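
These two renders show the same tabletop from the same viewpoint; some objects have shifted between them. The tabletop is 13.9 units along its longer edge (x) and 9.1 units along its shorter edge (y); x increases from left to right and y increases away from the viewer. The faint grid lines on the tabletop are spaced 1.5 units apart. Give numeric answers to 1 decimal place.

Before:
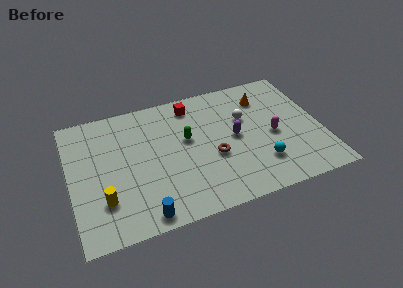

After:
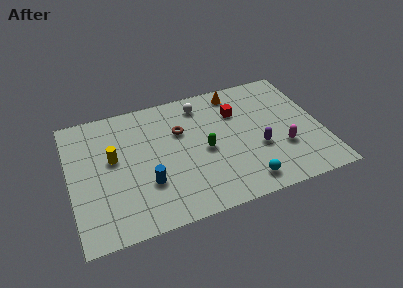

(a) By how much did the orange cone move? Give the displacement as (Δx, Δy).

(-1.5, 0.9)

From the two frames, the orange cone sits at roughly (11.0, 7.0) before and (9.5, 7.9) after.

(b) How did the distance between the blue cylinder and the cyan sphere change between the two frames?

-1.3

Before: roughly 6.7 units apart; after: 5.4. That's 1.3 units closer together.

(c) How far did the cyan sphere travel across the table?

1.4

From (10.3, 2.3) to (9.3, 1.3), the cyan sphere covered √(1.0² + 1.0²) ≈ 1.4 units.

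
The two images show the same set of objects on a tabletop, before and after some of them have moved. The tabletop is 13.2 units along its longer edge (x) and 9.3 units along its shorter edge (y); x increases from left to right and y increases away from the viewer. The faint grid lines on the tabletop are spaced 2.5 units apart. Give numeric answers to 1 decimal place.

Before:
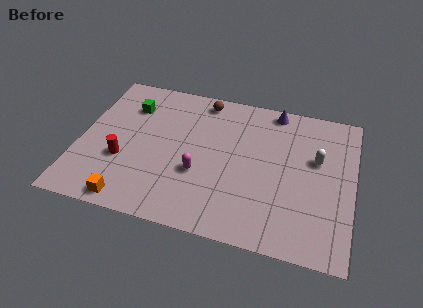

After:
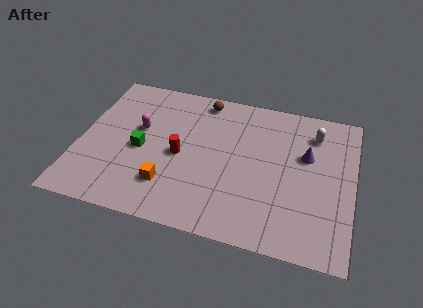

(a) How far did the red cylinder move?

2.9

From (2.2, 3.3) to (4.9, 4.3), the red cylinder covered √(2.7² + 1.0²) ≈ 2.9 units.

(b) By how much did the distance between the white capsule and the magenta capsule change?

+2.6

They were about 6.0 units apart before and 8.6 after — 2.6 units further apart.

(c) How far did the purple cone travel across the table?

3.1

The purple cone was near (9.2, 8.4) before and (10.9, 5.8) after, so it travelled √(1.7² + 2.6²) ≈ 3.1 units.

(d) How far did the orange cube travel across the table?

2.2

From (2.8, 0.9) to (4.5, 2.3), the orange cube covered √(1.7² + 1.4²) ≈ 2.2 units.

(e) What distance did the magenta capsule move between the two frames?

3.7

From (5.9, 3.4) to (2.8, 5.5), the magenta capsule covered √(3.1² + 2.1²) ≈ 3.7 units.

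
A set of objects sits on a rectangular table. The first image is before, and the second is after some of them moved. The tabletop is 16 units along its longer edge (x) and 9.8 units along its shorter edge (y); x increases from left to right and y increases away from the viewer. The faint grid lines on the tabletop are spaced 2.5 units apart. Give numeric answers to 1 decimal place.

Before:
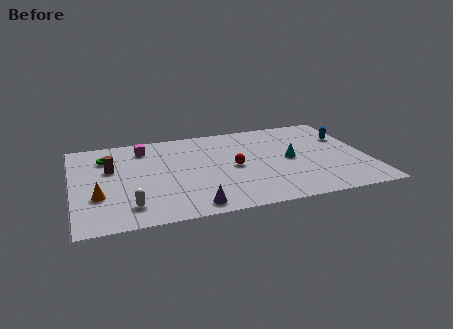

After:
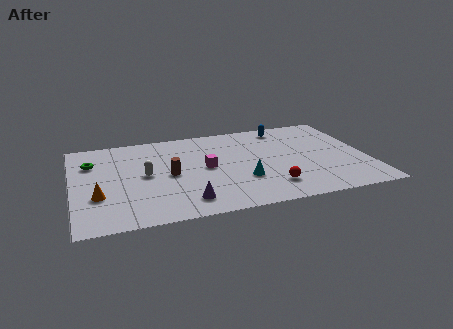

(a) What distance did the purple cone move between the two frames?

0.7

The purple cone was near (6.2, 1.1) before and (5.9, 1.7) after, so it travelled √(0.3² + 0.6²) ≈ 0.7 units.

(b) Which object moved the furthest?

the magenta cube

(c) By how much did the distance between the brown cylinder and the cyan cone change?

-5.6

The distance was about 9.8 in the first image and 4.2 in the second, so they moved 5.6 units closer together.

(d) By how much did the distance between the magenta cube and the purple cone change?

-3.7

The distance was about 7.2 in the first image and 3.5 in the second, so they moved 3.7 units closer together.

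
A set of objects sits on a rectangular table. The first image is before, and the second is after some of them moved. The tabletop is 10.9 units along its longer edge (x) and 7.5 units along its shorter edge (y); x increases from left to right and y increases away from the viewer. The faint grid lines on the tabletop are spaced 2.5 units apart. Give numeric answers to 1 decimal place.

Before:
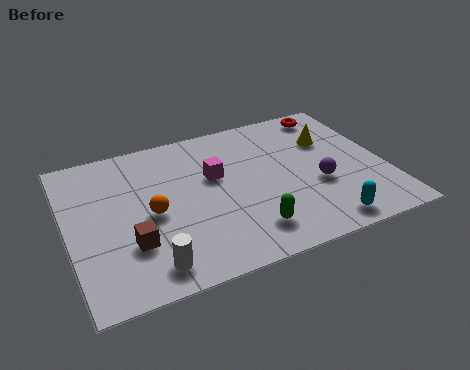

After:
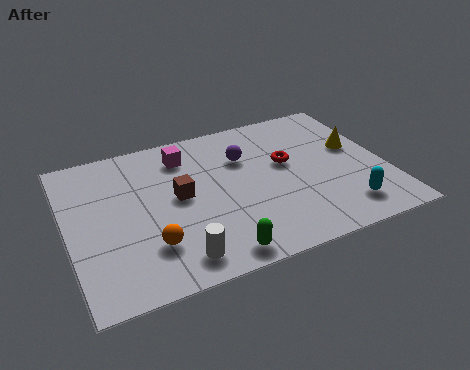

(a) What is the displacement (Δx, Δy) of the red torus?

(-1.9, -2.2)

From the two frames, the red torus sits at roughly (9.5, 6.6) before and (7.6, 4.4) after.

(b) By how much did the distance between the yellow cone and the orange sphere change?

+1.2

Before: roughly 6.6 units apart; after: 7.8. That's 1.2 units further apart.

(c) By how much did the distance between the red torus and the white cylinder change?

-3.6

The distance was about 8.9 in the first image and 5.3 in the second, so they moved 3.6 units closer together.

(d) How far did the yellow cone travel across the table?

1.1

The yellow cone was near (9.2, 5.1) before and (10.0, 4.4) after, so it travelled √(0.8² + 0.7²) ≈ 1.1 units.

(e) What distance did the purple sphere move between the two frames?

3.3

The purple sphere was near (8.5, 2.9) before and (6.2, 5.2) after, so it travelled √(2.3² + 2.3²) ≈ 3.3 units.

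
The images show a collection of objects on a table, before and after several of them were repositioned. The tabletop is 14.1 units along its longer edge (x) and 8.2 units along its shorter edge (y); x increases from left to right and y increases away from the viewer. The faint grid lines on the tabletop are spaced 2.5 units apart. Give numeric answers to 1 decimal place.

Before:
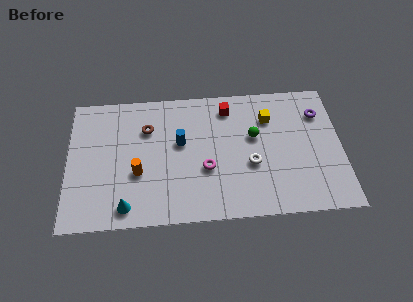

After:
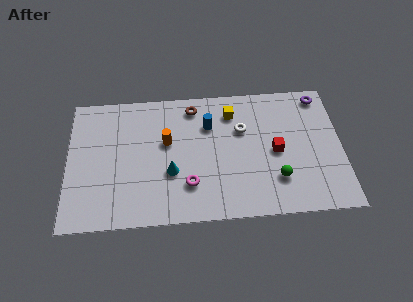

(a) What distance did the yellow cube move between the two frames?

2.0

The yellow cube moved from about (10.4, 6.0) to (8.5, 6.5), a distance of √(1.9² + 0.5²) ≈ 2.0.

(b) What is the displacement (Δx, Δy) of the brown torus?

(2.4, 1.2)

The brown torus started near (4.1, 5.8) and ended near (6.5, 7.0).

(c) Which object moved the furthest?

the red cube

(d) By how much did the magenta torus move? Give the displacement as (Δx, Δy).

(-0.9, -0.9)

The magenta torus started near (7.1, 3.1) and ended near (6.2, 2.2).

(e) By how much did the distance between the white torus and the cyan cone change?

-2.3

The distance was about 6.7 in the first image and 4.4 in the second, so they moved 2.3 units closer together.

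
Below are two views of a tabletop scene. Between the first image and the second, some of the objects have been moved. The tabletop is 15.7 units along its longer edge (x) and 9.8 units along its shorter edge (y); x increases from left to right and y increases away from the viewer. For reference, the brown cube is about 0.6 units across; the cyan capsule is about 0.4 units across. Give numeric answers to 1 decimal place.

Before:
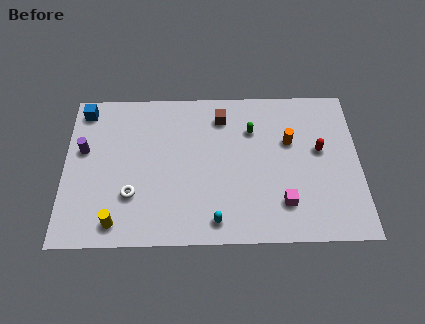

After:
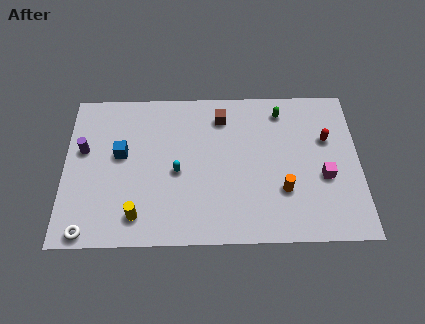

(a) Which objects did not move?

the purple cylinder and the brown cube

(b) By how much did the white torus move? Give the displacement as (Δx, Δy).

(-2.3, -2.2)

From the two frames, the white torus sits at roughly (3.6, 3.0) before and (1.3, 0.8) after.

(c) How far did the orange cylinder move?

3.1

The orange cylinder moved from about (12.0, 6.2) to (11.6, 3.1), a distance of √(0.4² + 3.1²) ≈ 3.1.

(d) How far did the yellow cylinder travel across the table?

1.2

The yellow cylinder was near (2.8, 1.3) before and (3.9, 1.7) after, so it travelled √(1.1² + 0.4²) ≈ 1.2 units.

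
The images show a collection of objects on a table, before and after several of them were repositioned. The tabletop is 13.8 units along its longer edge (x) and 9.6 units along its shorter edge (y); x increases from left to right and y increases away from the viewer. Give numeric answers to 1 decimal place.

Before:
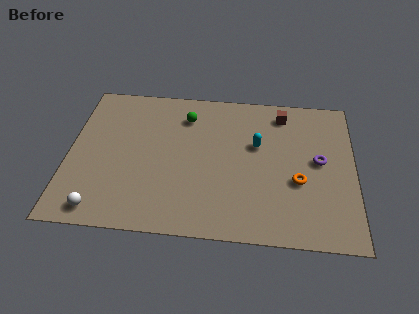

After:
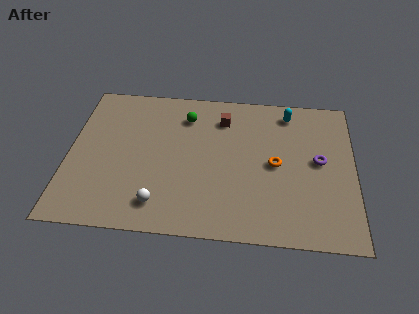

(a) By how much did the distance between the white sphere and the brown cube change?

-4.6

They were about 11.1 units apart before and 6.5 after — 4.6 units closer together.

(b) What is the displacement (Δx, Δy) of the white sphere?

(2.8, 0.6)

From the two frames, the white sphere sits at roughly (1.7, 1.1) before and (4.5, 1.7) after.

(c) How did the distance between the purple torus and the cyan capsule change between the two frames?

+0.3

They were about 3.1 units apart before and 3.4 after — 0.3 units further apart.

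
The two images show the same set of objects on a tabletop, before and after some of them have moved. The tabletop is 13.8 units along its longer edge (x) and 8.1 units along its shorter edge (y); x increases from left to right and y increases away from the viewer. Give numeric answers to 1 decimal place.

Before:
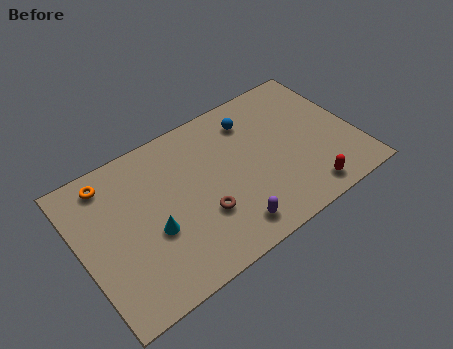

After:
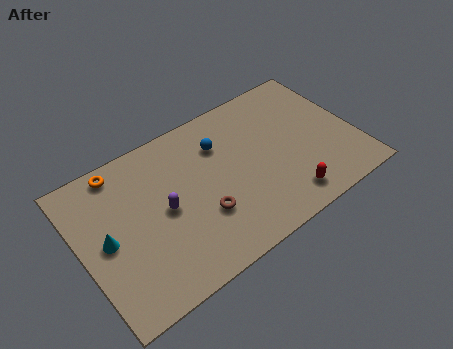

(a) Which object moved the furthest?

the purple capsule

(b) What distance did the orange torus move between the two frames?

0.7

From (1.8, 6.9) to (2.4, 7.2), the orange torus covered √(0.6² + 0.3²) ≈ 0.7 units.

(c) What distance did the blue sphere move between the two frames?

1.8

The blue sphere moved from about (9.0, 6.4) to (7.3, 5.9), a distance of √(1.7² + 0.5²) ≈ 1.8.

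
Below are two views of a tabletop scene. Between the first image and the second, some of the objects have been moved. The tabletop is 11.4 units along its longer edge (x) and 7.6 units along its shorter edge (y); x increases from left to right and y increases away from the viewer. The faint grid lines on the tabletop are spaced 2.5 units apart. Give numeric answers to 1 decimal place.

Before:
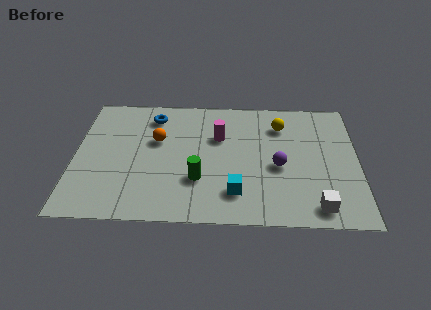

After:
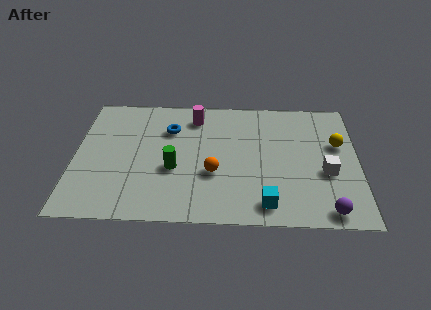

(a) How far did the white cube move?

2.0

The white cube moved from about (9.7, 1.0) to (10.1, 3.0), a distance of √(0.4² + 2.0²) ≈ 2.0.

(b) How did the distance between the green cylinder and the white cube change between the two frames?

+1.2

Before: roughly 4.9 units apart; after: 6.1. That's 1.2 units further apart.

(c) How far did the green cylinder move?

1.2

The green cylinder was near (5.0, 2.4) before and (4.0, 3.0) after, so it travelled √(1.0² + 0.6²) ≈ 1.2 units.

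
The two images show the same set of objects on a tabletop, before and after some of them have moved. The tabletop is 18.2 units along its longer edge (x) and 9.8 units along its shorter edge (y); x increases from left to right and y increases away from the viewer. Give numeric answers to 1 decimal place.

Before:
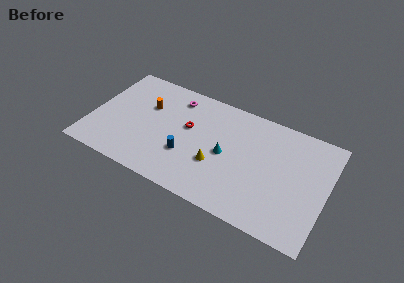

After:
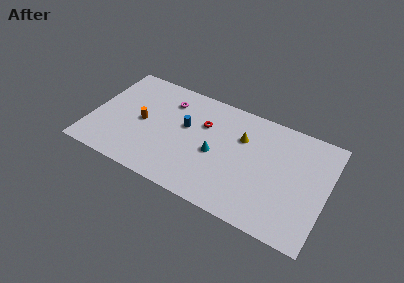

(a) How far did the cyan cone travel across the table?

0.9

The cyan cone was near (10.5, 4.7) before and (9.7, 4.4) after, so it travelled √(0.8² + 0.3²) ≈ 0.9 units.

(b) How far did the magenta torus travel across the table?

0.7

From (6.1, 8.1) to (5.6, 7.6), the magenta torus covered √(0.5² + 0.5²) ≈ 0.7 units.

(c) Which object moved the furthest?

the yellow cone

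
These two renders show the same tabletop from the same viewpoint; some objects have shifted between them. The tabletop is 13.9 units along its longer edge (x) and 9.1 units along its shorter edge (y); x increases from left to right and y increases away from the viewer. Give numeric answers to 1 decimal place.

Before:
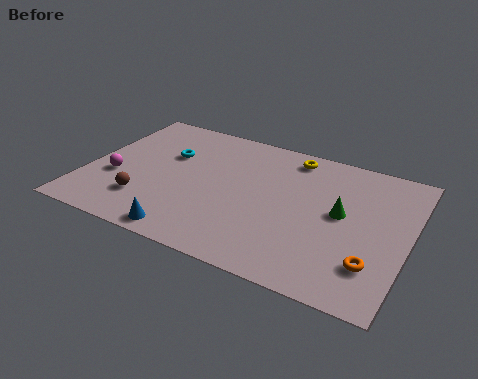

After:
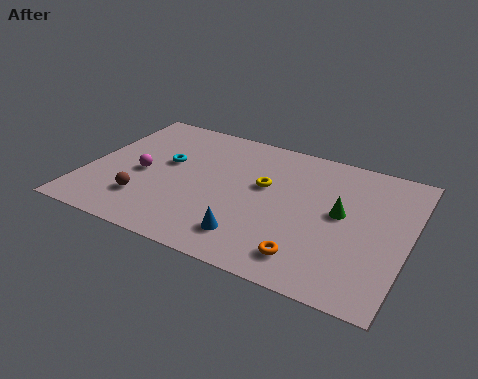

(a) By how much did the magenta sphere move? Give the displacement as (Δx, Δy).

(1.1, 0.7)

From the two frames, the magenta sphere sits at roughly (1.3, 3.4) before and (2.4, 4.1) after.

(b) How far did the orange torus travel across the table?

2.7

From (12.6, 2.3) to (10.0, 1.6), the orange torus covered √(2.6² + 0.7²) ≈ 2.7 units.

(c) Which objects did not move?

the green cone and the brown sphere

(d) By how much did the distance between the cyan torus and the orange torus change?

-2.3

Before: roughly 10.0 units apart; after: 7.7. That's 2.3 units closer together.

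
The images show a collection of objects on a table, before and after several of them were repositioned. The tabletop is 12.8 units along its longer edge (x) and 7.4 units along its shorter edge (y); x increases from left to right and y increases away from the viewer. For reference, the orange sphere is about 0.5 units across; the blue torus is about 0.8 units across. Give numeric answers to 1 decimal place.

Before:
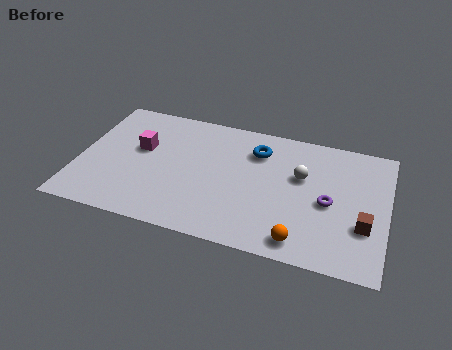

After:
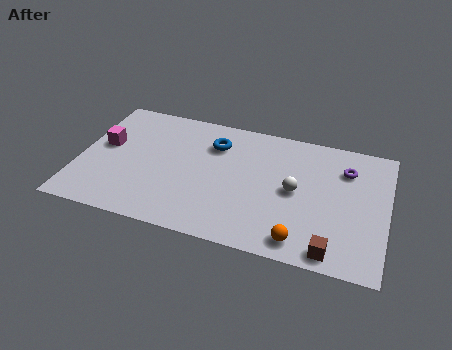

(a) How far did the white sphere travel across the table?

0.9

From (9.2, 4.6) to (9.0, 3.7), the white sphere covered √(0.2² + 0.9²) ≈ 0.9 units.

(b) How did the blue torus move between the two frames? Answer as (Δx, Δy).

(-1.8, -0.1)

The blue torus was at about (7.3, 5.6) and moved to about (5.5, 5.5).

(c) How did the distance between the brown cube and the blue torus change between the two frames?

+1.5

The distance was about 5.5 in the first image and 7.0 in the second, so they moved 1.5 units further apart.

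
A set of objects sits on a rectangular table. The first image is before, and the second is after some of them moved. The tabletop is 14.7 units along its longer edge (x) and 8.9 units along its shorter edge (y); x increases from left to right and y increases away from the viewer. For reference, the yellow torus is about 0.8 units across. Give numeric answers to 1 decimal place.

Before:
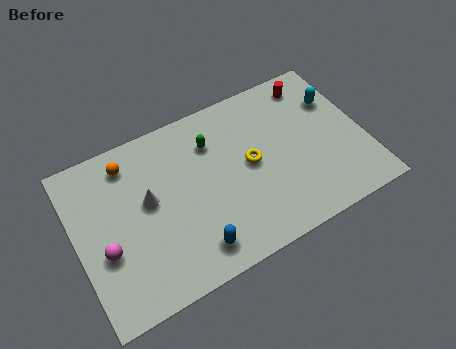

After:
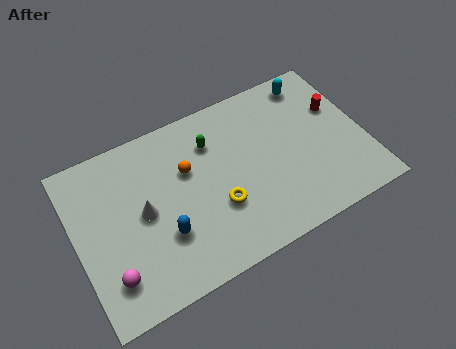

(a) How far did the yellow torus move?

2.4

The yellow torus moved from about (8.9, 4.6) to (7.0, 3.1), a distance of √(1.9² + 1.5²) ≈ 2.4.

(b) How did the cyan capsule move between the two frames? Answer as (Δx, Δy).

(-1.0, 1.5)

The cyan capsule started near (13.6, 6.2) and ended near (12.6, 7.7).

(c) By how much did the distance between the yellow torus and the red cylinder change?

+2.3

Before: roughly 4.8 units apart; after: 7.1. That's 2.3 units further apart.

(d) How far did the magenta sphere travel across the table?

1.4

The magenta sphere moved from about (1.3, 3.4) to (1.4, 2.0), a distance of √(0.1² + 1.4²) ≈ 1.4.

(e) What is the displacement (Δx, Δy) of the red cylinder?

(1.0, -1.9)

The red cylinder was at about (12.6, 7.6) and moved to about (13.6, 5.7).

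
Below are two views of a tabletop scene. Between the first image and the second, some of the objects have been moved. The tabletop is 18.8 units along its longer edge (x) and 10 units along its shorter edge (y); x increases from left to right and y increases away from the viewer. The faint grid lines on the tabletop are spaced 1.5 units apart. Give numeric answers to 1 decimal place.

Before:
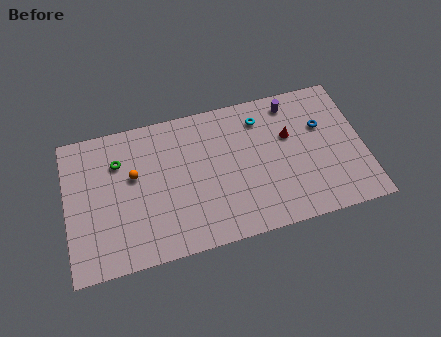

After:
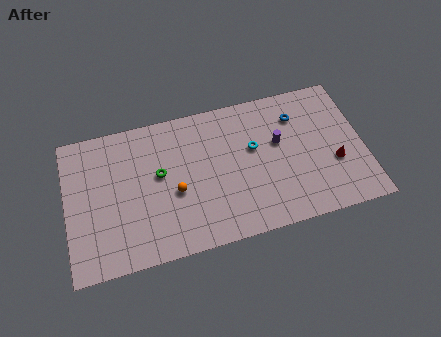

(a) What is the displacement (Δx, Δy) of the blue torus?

(-1.5, 1.1)

The blue torus started near (16.3, 6.5) and ended near (14.8, 7.6).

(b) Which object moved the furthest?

the red cone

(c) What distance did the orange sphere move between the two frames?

3.1

From (4.3, 6.0) to (6.8, 4.2), the orange sphere covered √(2.5² + 1.8²) ≈ 3.1 units.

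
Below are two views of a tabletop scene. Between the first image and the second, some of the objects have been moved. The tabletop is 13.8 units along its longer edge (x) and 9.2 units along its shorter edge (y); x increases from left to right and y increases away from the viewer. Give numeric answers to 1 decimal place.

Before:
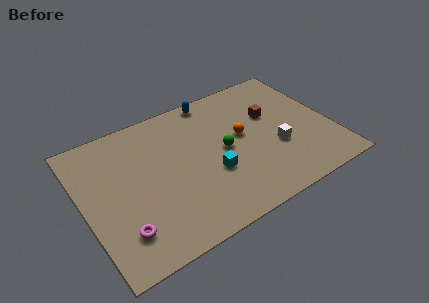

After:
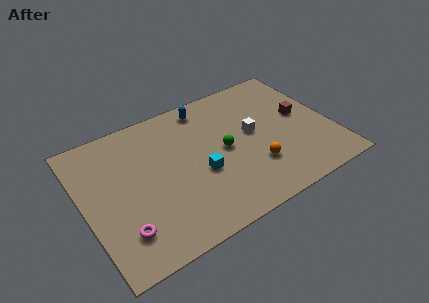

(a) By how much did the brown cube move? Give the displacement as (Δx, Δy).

(1.6, -0.8)

The brown cube was at about (10.7, 5.8) and moved to about (12.3, 5.0).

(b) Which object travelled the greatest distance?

the orange sphere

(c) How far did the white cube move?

1.9

The white cube was near (10.6, 3.4) before and (9.5, 5.0) after, so it travelled √(1.1² + 1.6²) ≈ 1.9 units.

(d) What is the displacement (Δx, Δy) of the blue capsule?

(-0.5, -0.4)

The blue capsule was at about (7.8, 8.4) and moved to about (7.3, 8.0).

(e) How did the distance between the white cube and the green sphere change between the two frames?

-1.3

They were about 3.0 units apart before and 1.7 after — 1.3 units closer together.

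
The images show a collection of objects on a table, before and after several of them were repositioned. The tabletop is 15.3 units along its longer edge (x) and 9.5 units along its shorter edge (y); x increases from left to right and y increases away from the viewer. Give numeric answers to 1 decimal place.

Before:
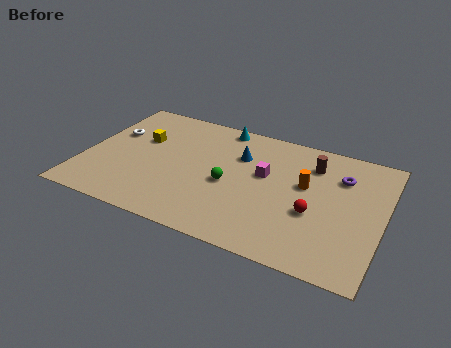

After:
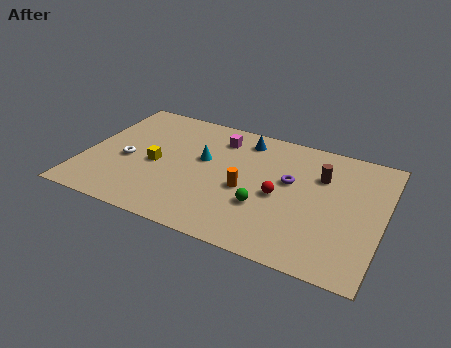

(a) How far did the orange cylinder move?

3.3

The orange cylinder was near (11.3, 5.6) before and (8.4, 4.1) after, so it travelled √(2.9² + 1.5²) ≈ 3.3 units.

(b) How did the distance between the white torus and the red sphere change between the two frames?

-3.0

The distance was about 10.9 in the first image and 7.9 in the second, so they moved 3.0 units closer together.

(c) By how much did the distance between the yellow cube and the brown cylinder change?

-0.3

The distance was about 8.9 in the first image and 8.6 in the second, so they moved 0.3 units closer together.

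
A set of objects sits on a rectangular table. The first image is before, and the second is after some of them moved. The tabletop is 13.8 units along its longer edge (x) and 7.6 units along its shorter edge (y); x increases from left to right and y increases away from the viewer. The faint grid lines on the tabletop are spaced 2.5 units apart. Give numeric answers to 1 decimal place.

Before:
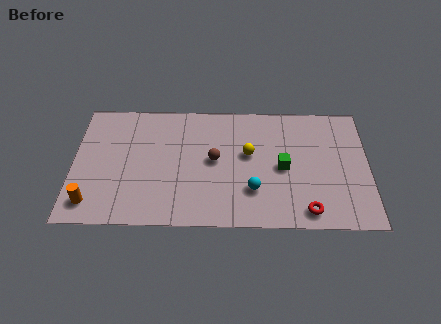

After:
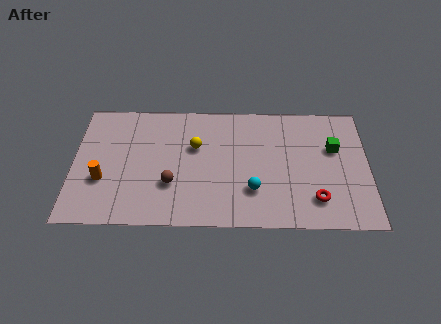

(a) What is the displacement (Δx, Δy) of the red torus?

(0.4, 0.7)

The red torus was at about (10.9, 1.0) and moved to about (11.3, 1.7).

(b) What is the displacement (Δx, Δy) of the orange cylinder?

(0.5, 1.4)

The orange cylinder was at about (0.9, 1.3) and moved to about (1.4, 2.7).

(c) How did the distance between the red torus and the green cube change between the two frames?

+0.4

They were about 2.8 units apart before and 3.2 after — 0.4 units further apart.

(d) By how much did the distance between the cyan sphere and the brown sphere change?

+1.3

The distance was about 2.5 in the first image and 3.8 in the second, so they moved 1.3 units further apart.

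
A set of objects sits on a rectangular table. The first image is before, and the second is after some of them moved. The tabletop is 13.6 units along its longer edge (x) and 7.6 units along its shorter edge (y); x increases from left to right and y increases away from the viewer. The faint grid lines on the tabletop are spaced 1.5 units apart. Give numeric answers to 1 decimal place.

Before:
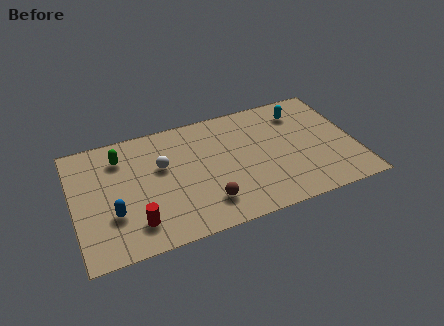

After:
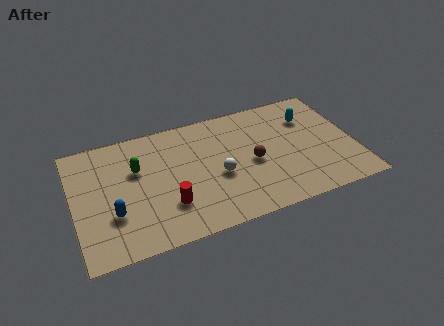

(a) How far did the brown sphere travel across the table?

3.0

From (6.2, 1.7) to (8.6, 3.5), the brown sphere covered √(2.4² + 1.8²) ≈ 3.0 units.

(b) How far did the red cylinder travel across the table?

1.7

The red cylinder moved from about (2.8, 1.6) to (4.4, 2.2), a distance of √(1.6² + 0.6²) ≈ 1.7.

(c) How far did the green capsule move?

1.2

The green capsule was near (2.4, 5.9) before and (3.1, 4.9) after, so it travelled √(0.7² + 1.0²) ≈ 1.2 units.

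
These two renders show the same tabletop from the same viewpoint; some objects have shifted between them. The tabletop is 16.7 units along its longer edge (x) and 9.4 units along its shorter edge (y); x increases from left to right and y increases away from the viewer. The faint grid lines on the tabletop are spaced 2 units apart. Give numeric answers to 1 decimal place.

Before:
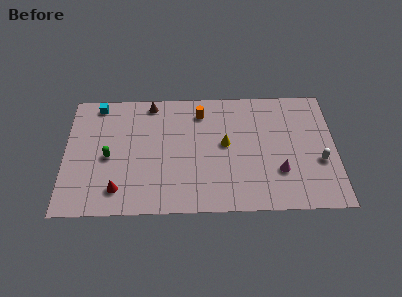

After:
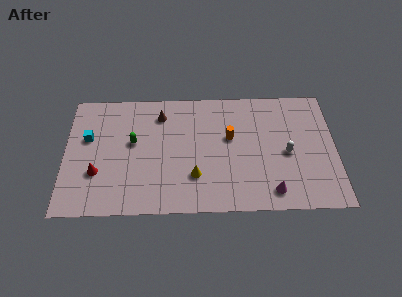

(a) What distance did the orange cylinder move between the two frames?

2.7

The orange cylinder was near (8.4, 7.6) before and (10.2, 5.6) after, so it travelled √(1.8² + 2.0²) ≈ 2.7 units.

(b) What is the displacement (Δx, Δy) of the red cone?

(-1.3, 1.3)

The red cone started near (3.3, 1.8) and ended near (2.0, 3.1).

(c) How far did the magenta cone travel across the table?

1.6

The magenta cone was near (13.2, 2.9) before and (12.7, 1.4) after, so it travelled √(0.5² + 1.5²) ≈ 1.6 units.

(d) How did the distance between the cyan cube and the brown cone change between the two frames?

+1.5

The distance was about 3.3 in the first image and 4.8 in the second, so they moved 1.5 units further apart.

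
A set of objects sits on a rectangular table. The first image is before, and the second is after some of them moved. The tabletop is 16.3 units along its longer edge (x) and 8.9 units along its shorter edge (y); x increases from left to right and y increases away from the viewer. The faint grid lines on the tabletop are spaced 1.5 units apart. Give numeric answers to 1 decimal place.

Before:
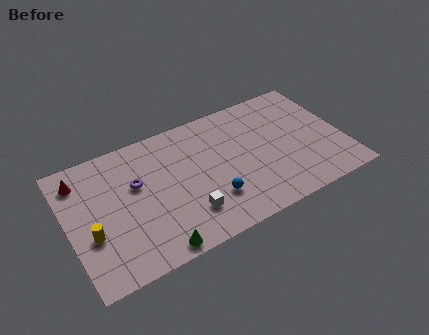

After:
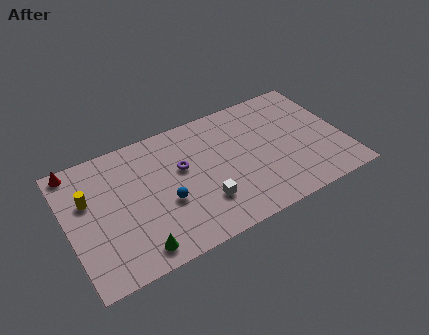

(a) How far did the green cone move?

1.1

The green cone moved from about (4.6, 0.8) to (3.6, 1.2), a distance of √(1.0² + 0.4²) ≈ 1.1.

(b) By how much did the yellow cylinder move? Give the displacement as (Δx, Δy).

(0.1, 2.4)

The yellow cylinder started near (1.2, 3.3) and ended near (1.3, 5.7).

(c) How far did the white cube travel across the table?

1.0

The white cube moved from about (6.7, 2.2) to (7.7, 2.5), a distance of √(1.0² + 0.3²) ≈ 1.0.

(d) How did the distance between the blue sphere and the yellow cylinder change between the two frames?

-2.2

Before: roughly 7.0 units apart; after: 4.8. That's 2.2 units closer together.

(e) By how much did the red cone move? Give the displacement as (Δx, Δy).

(-0.2, 0.9)

From the two frames, the red cone sits at roughly (1.0, 7.2) before and (0.8, 8.1) after.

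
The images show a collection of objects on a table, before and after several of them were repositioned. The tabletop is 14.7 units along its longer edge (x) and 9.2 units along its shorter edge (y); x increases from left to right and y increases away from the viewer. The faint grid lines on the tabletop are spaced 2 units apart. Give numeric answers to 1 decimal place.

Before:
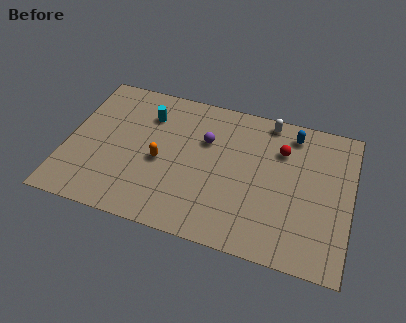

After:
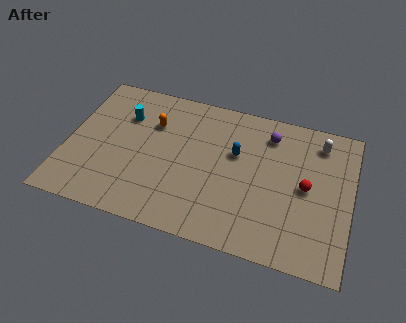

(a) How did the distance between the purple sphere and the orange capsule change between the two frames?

+3.1

The distance was about 3.0 in the first image and 6.1 in the second, so they moved 3.1 units further apart.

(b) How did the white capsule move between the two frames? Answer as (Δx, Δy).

(2.7, -0.7)

The white capsule was at about (10.2, 8.3) and moved to about (12.9, 7.6).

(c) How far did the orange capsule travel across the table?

2.4

From (4.9, 4.1) to (4.3, 6.4), the orange capsule covered √(0.6² + 2.3²) ≈ 2.4 units.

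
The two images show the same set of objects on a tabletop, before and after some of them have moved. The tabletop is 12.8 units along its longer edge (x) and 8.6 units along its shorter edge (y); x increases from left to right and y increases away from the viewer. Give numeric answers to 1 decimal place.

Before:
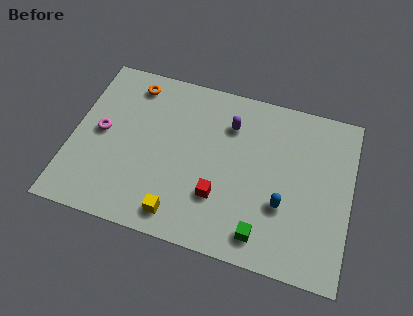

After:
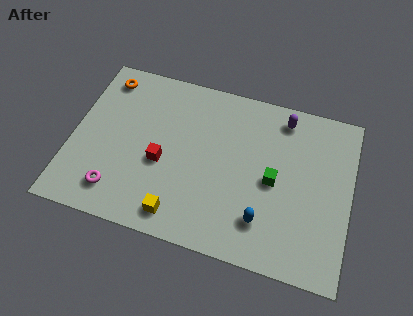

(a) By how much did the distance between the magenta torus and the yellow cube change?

-2.1

They were about 5.0 units apart before and 2.9 after — 2.1 units closer together.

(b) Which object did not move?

the yellow cube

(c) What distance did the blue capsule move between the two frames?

1.3

The blue capsule was near (9.8, 3.0) before and (9.0, 2.0) after, so it travelled √(0.8² + 1.0²) ≈ 1.3 units.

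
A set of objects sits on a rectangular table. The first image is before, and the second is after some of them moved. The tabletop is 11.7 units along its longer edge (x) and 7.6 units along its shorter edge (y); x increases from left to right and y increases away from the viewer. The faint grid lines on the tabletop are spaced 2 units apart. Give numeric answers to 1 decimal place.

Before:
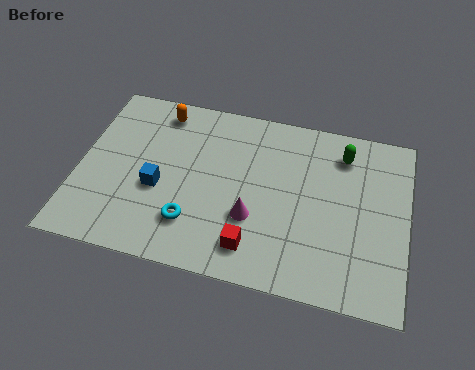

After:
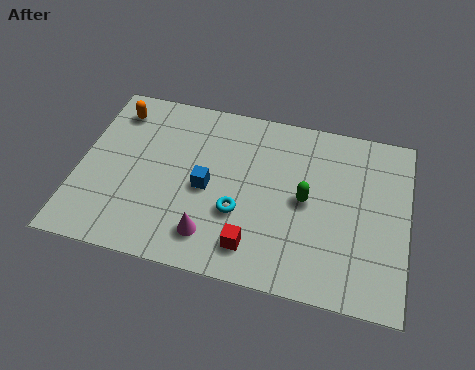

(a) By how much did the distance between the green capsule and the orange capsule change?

+0.8

The distance was about 6.6 in the first image and 7.4 in the second, so they moved 0.8 units further apart.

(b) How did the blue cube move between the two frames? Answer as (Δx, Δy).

(1.7, 0.4)

From the two frames, the blue cube sits at roughly (2.9, 3.1) before and (4.6, 3.5) after.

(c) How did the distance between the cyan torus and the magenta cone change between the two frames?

-0.7

The distance was about 2.2 in the first image and 1.5 in the second, so they moved 0.7 units closer together.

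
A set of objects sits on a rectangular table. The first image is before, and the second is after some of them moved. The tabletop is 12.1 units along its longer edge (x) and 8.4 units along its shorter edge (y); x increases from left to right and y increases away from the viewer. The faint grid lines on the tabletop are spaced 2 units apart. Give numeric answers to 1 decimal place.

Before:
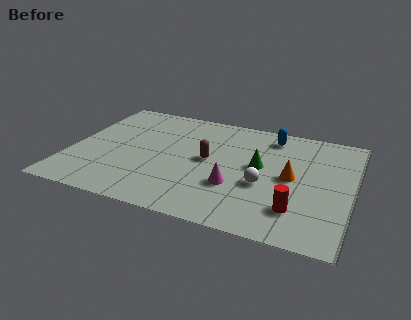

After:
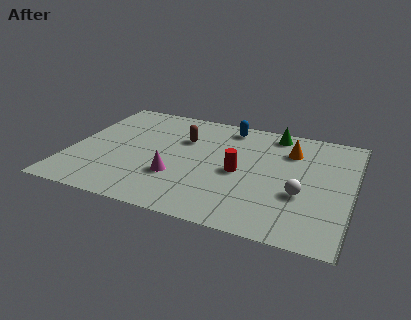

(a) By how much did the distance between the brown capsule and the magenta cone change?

+0.9

Before: roughly 2.1 units apart; after: 3.0. That's 0.9 units further apart.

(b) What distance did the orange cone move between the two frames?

2.0

The orange cone was near (9.5, 4.2) before and (9.3, 6.2) after, so it travelled √(0.2² + 2.0²) ≈ 2.0 units.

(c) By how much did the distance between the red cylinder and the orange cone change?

+0.8

They were about 2.2 units apart before and 3.0 after — 0.8 units further apart.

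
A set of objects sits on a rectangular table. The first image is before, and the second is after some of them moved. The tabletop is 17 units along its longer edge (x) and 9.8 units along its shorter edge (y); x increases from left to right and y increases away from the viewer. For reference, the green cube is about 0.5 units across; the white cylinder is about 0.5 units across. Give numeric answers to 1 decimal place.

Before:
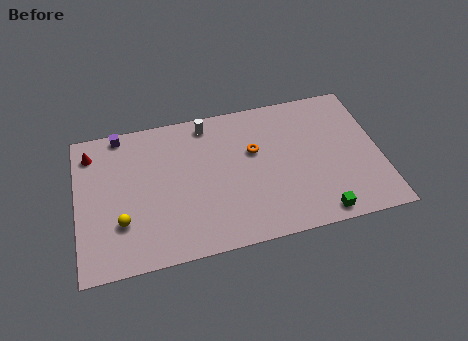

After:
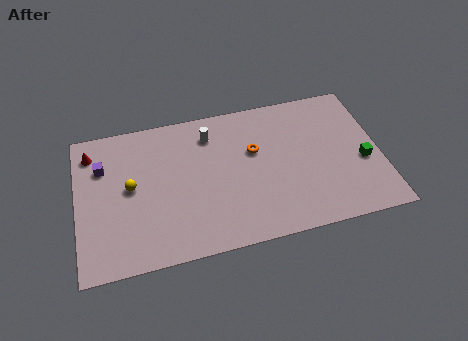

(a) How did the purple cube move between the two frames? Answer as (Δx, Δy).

(-1.1, -2.1)

The purple cube started near (2.6, 9.0) and ended near (1.5, 6.9).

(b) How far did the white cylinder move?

0.8

From (7.5, 8.6) to (7.6, 7.8), the white cylinder covered √(0.1² + 0.8²) ≈ 0.8 units.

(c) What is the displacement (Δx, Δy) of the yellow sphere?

(0.6, 2.2)

From the two frames, the yellow sphere sits at roughly (2.4, 3.0) before and (3.0, 5.2) after.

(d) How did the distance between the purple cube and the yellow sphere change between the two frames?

-3.7

Before: roughly 6.0 units apart; after: 2.3. That's 3.7 units closer together.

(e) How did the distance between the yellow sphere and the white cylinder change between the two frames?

-2.3

Before: roughly 7.6 units apart; after: 5.3. That's 2.3 units closer together.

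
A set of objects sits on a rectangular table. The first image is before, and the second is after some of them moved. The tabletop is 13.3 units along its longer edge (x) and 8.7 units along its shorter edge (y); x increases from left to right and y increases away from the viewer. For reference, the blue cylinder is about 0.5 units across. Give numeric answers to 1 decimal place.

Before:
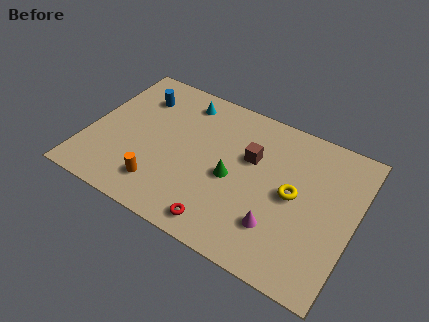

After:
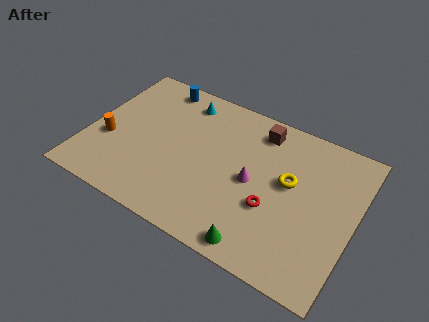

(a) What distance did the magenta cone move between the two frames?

2.4

From (9.8, 2.3) to (8.3, 4.2), the magenta cone covered √(1.5² + 1.9²) ≈ 2.4 units.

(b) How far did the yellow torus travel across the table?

0.7

The yellow torus moved from about (10.3, 4.4) to (10.0, 5.0), a distance of √(0.3² + 0.6²) ≈ 0.7.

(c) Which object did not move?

the cyan cone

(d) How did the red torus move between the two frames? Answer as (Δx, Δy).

(2.2, 2.1)

The red torus started near (7.2, 1.1) and ended near (9.4, 3.2).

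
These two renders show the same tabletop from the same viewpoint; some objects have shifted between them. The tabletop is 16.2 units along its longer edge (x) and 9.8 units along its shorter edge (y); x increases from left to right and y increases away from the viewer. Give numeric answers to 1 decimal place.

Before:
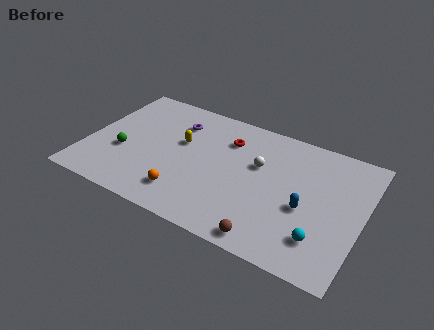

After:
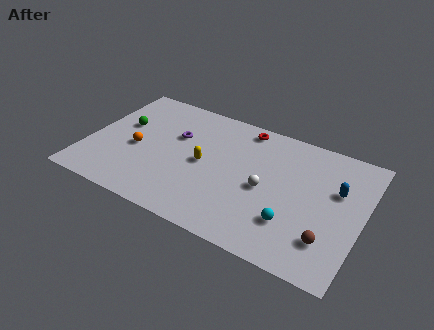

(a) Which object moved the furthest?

the orange sphere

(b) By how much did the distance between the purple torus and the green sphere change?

-1.4

The distance was about 4.6 in the first image and 3.2 in the second, so they moved 1.4 units closer together.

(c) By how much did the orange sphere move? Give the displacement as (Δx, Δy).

(-3.3, 2.3)

The orange sphere started near (6.2, 2.0) and ended near (2.9, 4.3).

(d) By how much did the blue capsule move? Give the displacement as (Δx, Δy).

(1.6, 2.1)

The blue capsule started near (13.0, 4.1) and ended near (14.6, 6.2).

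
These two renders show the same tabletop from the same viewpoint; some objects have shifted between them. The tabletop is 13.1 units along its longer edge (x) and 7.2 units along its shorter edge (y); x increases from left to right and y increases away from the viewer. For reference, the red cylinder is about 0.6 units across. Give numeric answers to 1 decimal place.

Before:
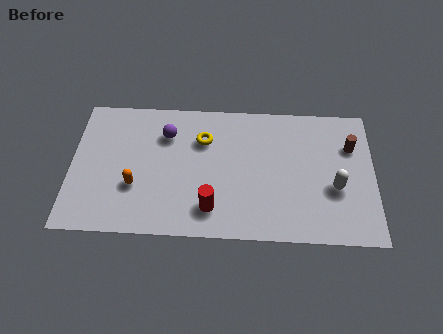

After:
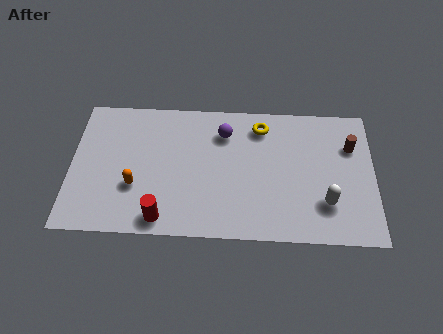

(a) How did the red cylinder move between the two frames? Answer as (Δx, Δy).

(-2.1, -0.6)

From the two frames, the red cylinder sits at roughly (6.1, 1.5) before and (4.0, 0.9) after.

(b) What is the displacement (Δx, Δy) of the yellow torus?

(2.5, 0.8)

The yellow torus started near (5.7, 5.1) and ended near (8.2, 5.9).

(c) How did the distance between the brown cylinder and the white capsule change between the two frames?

+0.9

The distance was about 2.3 in the first image and 3.2 in the second, so they moved 0.9 units further apart.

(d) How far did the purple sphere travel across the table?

2.5

The purple sphere moved from about (4.1, 5.3) to (6.6, 5.5), a distance of √(2.5² + 0.2²) ≈ 2.5.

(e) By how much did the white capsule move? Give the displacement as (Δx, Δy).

(-0.4, -0.8)

The white capsule was at about (11.4, 2.8) and moved to about (11.0, 2.0).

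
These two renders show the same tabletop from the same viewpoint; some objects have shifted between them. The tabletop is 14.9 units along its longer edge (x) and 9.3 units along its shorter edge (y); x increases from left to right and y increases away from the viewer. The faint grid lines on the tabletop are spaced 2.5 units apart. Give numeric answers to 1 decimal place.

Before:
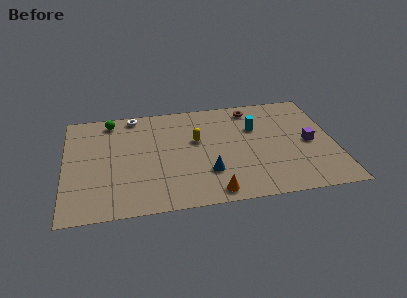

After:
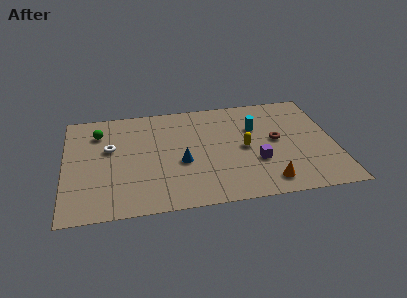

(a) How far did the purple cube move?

3.2

The purple cube was near (13.5, 4.4) before and (10.5, 3.2) after, so it travelled √(3.0² + 1.2²) ≈ 3.2 units.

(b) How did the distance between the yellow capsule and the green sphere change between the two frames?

+3.1

They were about 5.3 units apart before and 8.4 after — 3.1 units further apart.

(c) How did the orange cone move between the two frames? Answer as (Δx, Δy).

(3.0, 0.4)

From the two frames, the orange cone sits at roughly (8.0, 1.0) before and (11.0, 1.4) after.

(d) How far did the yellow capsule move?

2.8

The yellow capsule was near (7.3, 5.6) before and (9.9, 4.5) after, so it travelled √(2.6² + 1.1²) ≈ 2.8 units.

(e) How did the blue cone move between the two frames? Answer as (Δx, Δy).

(-1.4, 1.1)

The blue cone was at about (7.8, 2.7) and moved to about (6.4, 3.8).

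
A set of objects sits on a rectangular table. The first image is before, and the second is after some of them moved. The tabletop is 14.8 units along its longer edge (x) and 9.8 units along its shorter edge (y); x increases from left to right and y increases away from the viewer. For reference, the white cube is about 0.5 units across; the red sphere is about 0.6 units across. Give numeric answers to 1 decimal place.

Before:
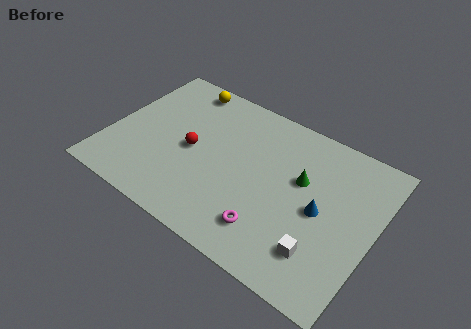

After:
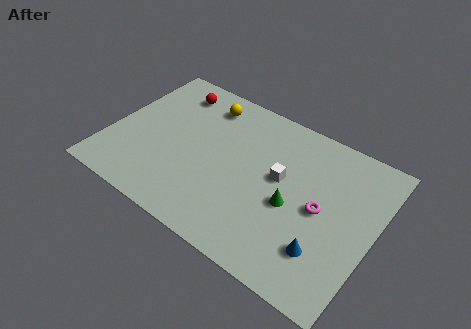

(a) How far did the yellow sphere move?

1.5

The yellow sphere was near (3.3, 8.7) before and (4.7, 8.1) after, so it travelled √(1.4² + 0.6²) ≈ 1.5 units.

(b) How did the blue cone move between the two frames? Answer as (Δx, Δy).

(0.6, -2.2)

From the two frames, the blue cone sits at roughly (11.9, 4.7) before and (12.5, 2.5) after.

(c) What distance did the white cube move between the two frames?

4.3

The white cube was near (12.3, 2.3) before and (9.5, 5.5) after, so it travelled √(2.8² + 3.2²) ≈ 4.3 units.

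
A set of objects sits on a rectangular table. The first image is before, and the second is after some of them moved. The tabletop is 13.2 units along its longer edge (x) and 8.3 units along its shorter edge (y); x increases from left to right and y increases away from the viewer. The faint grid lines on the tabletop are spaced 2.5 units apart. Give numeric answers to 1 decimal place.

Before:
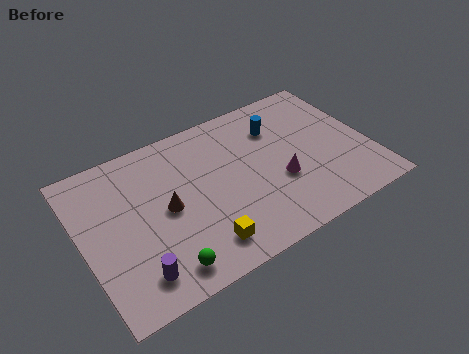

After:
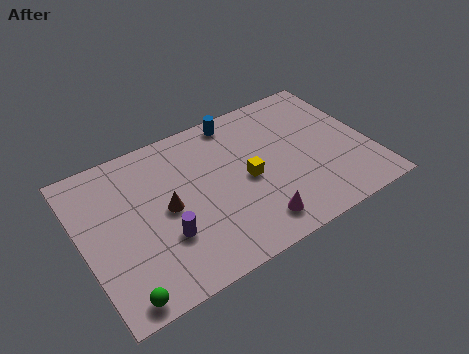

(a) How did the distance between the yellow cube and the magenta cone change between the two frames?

-1.7

Before: roughly 4.2 units apart; after: 2.5. That's 1.7 units closer together.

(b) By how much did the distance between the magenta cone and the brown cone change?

-0.7

Before: roughly 5.2 units apart; after: 4.5. That's 0.7 units closer together.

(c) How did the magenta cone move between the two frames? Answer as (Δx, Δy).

(-1.5, -1.7)

The magenta cone started near (8.9, 3.1) and ended near (7.4, 1.4).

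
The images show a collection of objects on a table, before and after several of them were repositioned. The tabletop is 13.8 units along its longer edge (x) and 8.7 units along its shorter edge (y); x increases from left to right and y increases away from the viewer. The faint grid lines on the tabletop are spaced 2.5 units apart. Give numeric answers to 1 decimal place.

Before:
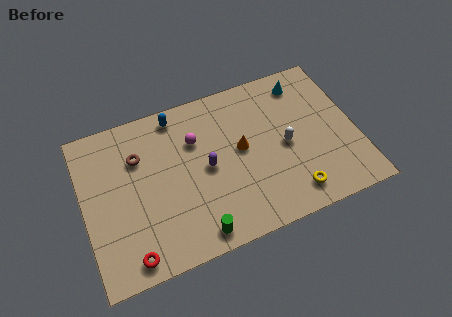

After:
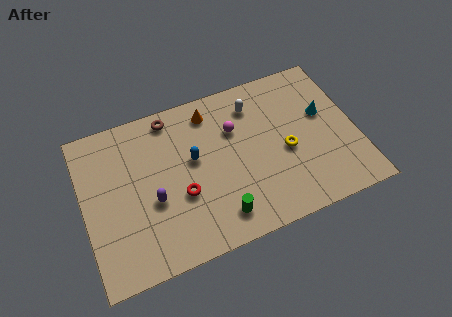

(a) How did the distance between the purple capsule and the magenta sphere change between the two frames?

+3.3

Before: roughly 1.7 units apart; after: 5.0. That's 3.3 units further apart.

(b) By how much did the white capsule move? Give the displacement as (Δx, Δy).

(-1.3, 2.8)

The white capsule started near (10.2, 4.1) and ended near (8.9, 6.9).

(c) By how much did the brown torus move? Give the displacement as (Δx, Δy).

(1.8, 1.6)

The brown torus was at about (2.9, 6.1) and moved to about (4.7, 7.7).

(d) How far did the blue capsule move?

2.8

The blue capsule was near (5.0, 7.7) before and (5.6, 5.0) after, so it travelled √(0.6² + 2.7²) ≈ 2.8 units.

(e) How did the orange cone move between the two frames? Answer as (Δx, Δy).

(-1.3, 2.6)

The orange cone started near (8.0, 4.7) and ended near (6.7, 7.3).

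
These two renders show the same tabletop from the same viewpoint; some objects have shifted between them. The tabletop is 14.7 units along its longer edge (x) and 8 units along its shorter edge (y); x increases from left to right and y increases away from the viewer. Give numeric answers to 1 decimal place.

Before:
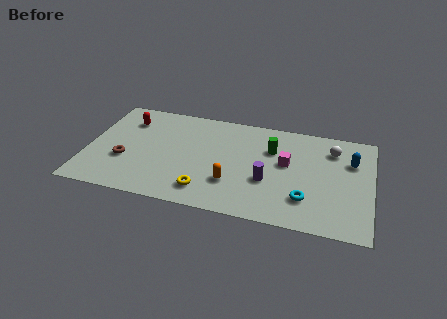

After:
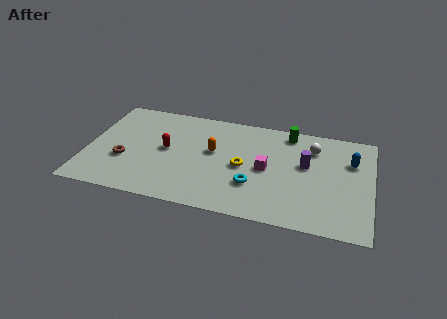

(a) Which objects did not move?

the blue capsule and the brown torus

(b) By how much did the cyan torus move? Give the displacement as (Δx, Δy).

(-2.7, 0.4)

The cyan torus was at about (11.4, 2.1) and moved to about (8.7, 2.5).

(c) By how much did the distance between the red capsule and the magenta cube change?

-3.3

The distance was about 8.5 in the first image and 5.2 in the second, so they moved 3.3 units closer together.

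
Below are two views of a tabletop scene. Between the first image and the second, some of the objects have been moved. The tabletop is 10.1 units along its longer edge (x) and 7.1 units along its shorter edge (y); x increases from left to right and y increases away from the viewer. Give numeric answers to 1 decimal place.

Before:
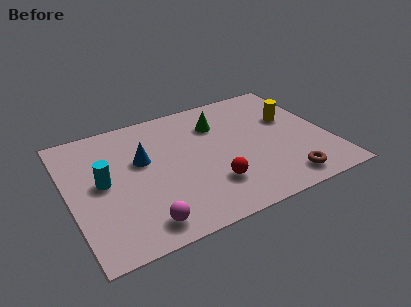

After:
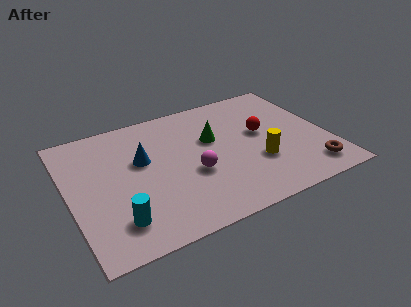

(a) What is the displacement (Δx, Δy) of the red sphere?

(2.3, 2.1)

From the two frames, the red sphere sits at roughly (5.3, 1.9) before and (7.6, 4.0) after.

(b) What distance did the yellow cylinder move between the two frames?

2.6

The yellow cylinder moved from about (8.8, 4.4) to (7.2, 2.4), a distance of √(1.6² + 2.0²) ≈ 2.6.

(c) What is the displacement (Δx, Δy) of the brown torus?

(1.1, 0.2)

The brown torus was at about (8.0, 1.0) and moved to about (9.1, 1.2).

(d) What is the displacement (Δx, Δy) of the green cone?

(-0.3, -0.8)

The green cone started near (6.0, 5.2) and ended near (5.7, 4.4).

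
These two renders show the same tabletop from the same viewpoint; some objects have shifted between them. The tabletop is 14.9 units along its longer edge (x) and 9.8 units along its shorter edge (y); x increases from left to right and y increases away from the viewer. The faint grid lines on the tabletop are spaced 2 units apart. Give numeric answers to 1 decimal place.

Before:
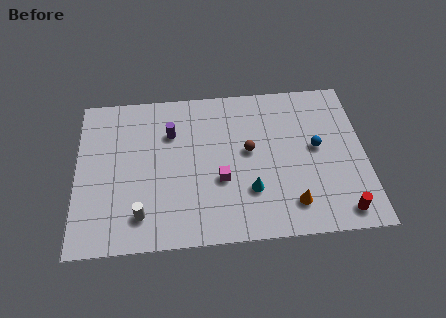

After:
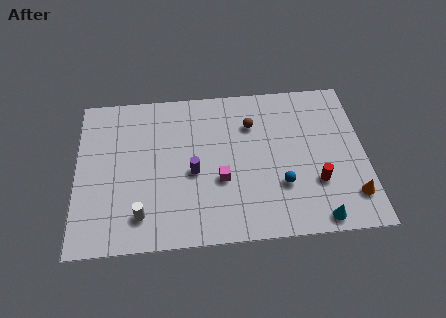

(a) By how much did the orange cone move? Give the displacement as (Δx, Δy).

(3.1, 0.2)

The orange cone started near (11.0, 1.9) and ended near (14.1, 2.1).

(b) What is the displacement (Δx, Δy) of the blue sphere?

(-1.9, -2.2)

The blue sphere was at about (12.4, 5.3) and moved to about (10.5, 3.1).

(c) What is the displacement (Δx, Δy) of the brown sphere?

(0.2, 1.7)

From the two frames, the brown sphere sits at roughly (8.9, 5.4) before and (9.1, 7.1) after.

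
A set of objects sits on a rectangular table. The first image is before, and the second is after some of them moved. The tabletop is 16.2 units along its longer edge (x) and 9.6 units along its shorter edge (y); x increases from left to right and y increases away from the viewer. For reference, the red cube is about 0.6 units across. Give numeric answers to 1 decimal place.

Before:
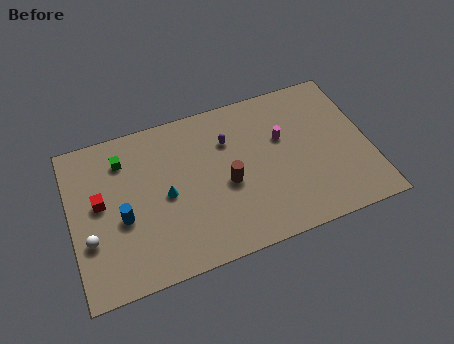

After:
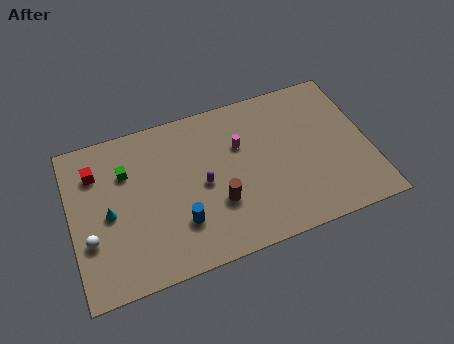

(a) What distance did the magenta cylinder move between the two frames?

2.3

The magenta cylinder moved from about (11.6, 6.0) to (9.3, 6.3), a distance of √(2.3² + 0.3²) ≈ 2.3.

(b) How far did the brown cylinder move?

1.2

The brown cylinder moved from about (8.4, 4.2) to (7.8, 3.2), a distance of √(0.6² + 1.0²) ≈ 1.2.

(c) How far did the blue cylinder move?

3.3

From (2.7, 4.0) to (5.7, 2.7), the blue cylinder covered √(3.0² + 1.3²) ≈ 3.3 units.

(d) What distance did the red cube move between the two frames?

1.9

The red cube was near (1.6, 5.3) before and (1.5, 7.2) after, so it travelled √(0.1² + 1.9²) ≈ 1.9 units.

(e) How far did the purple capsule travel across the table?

2.7

The purple capsule was near (8.7, 6.8) before and (7.1, 4.6) after, so it travelled √(1.6² + 2.2²) ≈ 2.7 units.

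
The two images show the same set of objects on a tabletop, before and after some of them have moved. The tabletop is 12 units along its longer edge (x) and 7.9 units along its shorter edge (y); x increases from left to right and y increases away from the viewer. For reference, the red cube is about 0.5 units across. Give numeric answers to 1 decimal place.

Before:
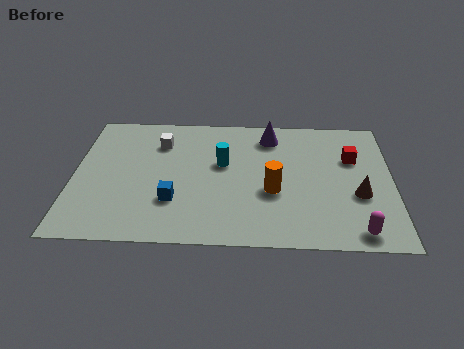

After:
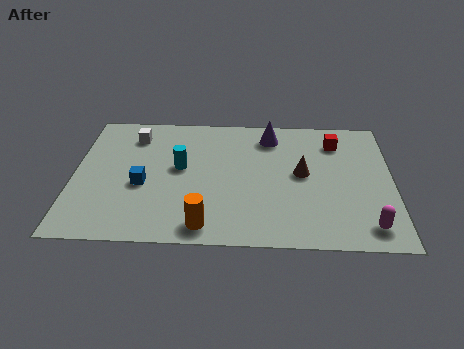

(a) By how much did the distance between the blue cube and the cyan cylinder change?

-1.1

Before: roughly 2.9 units apart; after: 1.8. That's 1.1 units closer together.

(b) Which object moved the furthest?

the orange cylinder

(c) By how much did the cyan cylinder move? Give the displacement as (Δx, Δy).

(-1.6, -0.3)

The cyan cylinder was at about (5.6, 4.7) and moved to about (4.0, 4.4).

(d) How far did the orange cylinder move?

3.3

From (7.5, 3.1) to (5.0, 1.0), the orange cylinder covered √(2.5² + 2.1²) ≈ 3.3 units.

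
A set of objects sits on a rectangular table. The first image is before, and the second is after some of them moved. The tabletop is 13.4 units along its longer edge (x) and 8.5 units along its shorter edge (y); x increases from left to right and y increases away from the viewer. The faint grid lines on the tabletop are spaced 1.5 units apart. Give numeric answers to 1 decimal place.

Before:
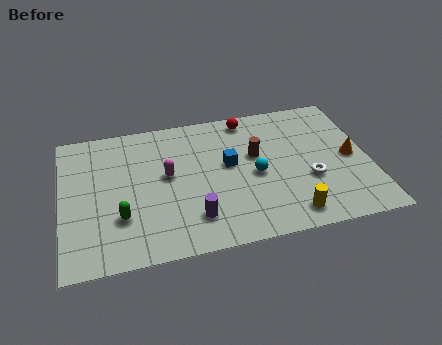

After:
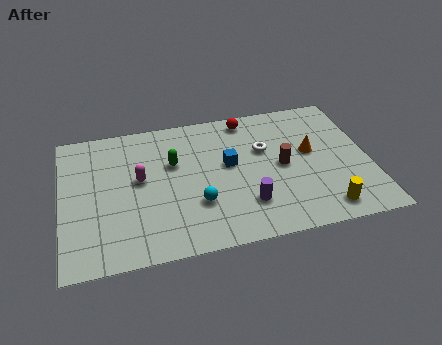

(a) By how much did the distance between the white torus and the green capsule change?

-4.2

Before: roughly 8.2 units apart; after: 4.0. That's 4.2 units closer together.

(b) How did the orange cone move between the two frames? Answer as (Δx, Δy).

(-1.7, 0.7)

The orange cone started near (12.6, 4.1) and ended near (10.9, 4.8).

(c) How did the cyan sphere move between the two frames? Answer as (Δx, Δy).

(-2.6, -1.2)

The cyan sphere was at about (8.4, 3.9) and moved to about (5.8, 2.7).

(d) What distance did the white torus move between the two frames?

2.9

From (10.7, 3.1) to (8.9, 5.4), the white torus covered √(1.8² + 2.3²) ≈ 2.9 units.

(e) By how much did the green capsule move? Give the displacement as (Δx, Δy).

(2.4, 2.8)

From the two frames, the green capsule sits at roughly (2.5, 2.6) before and (4.9, 5.4) after.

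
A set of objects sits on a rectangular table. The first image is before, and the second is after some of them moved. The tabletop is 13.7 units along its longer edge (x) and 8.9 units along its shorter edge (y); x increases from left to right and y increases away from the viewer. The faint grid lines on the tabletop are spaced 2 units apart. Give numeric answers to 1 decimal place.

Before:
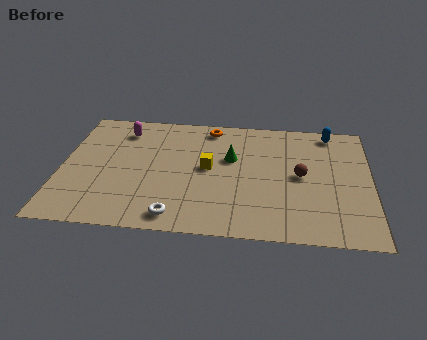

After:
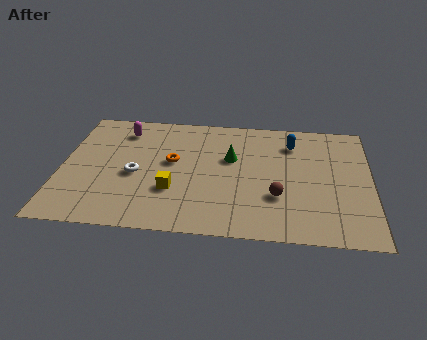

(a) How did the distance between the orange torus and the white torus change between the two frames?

-4.9

They were about 6.8 units apart before and 1.9 after — 4.9 units closer together.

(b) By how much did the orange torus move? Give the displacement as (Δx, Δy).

(-1.6, -2.8)

From the two frames, the orange torus sits at roughly (6.5, 7.8) before and (4.9, 5.0) after.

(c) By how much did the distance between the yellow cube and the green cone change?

+2.3

They were about 1.3 units apart before and 3.6 after — 2.3 units further apart.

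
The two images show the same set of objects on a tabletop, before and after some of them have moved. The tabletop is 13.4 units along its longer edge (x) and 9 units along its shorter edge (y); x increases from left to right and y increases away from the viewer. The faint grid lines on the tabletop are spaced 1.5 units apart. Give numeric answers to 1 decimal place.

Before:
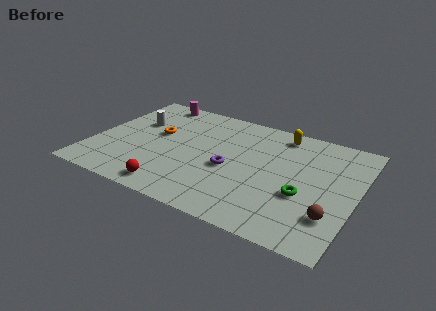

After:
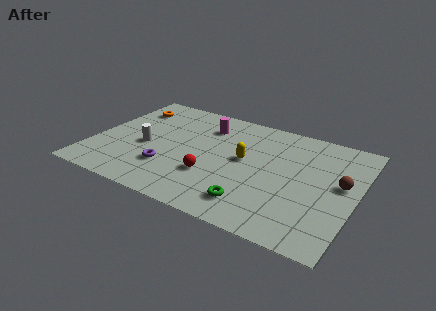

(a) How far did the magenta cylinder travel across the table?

3.2

From (2.4, 8.1) to (5.4, 6.9), the magenta cylinder covered √(3.0² + 1.2²) ≈ 3.2 units.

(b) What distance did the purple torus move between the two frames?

3.3

The purple torus was near (7.1, 3.9) before and (4.1, 2.6) after, so it travelled √(3.0² + 1.3²) ≈ 3.3 units.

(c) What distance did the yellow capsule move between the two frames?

3.3

The yellow capsule moved from about (9.2, 7.8) to (7.7, 4.9), a distance of √(1.5² + 2.9²) ≈ 3.3.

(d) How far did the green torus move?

2.9

From (10.9, 3.4) to (8.6, 1.7), the green torus covered √(2.3² + 1.7²) ≈ 2.9 units.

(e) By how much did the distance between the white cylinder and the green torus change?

-3.0

They were about 9.3 units apart before and 6.3 after — 3.0 units closer together.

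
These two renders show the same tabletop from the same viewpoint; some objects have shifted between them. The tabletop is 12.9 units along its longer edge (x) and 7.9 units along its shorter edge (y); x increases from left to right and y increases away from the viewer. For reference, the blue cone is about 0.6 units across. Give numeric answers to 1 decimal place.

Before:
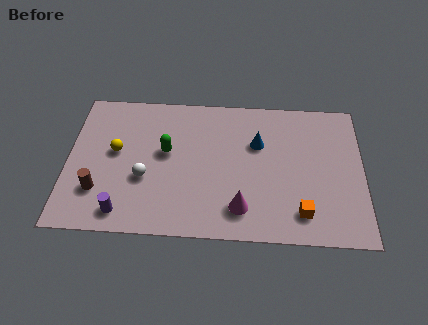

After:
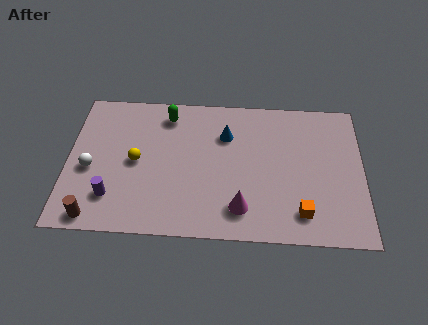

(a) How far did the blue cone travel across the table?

1.5

From (8.3, 5.2) to (6.9, 5.6), the blue cone covered √(1.4² + 0.4²) ≈ 1.5 units.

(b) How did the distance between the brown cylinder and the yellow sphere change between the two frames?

+1.2

Before: roughly 2.3 units apart; after: 3.5. That's 1.2 units further apart.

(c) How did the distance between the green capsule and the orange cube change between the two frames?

+1.2

The distance was about 6.6 in the first image and 7.8 in the second, so they moved 1.2 units further apart.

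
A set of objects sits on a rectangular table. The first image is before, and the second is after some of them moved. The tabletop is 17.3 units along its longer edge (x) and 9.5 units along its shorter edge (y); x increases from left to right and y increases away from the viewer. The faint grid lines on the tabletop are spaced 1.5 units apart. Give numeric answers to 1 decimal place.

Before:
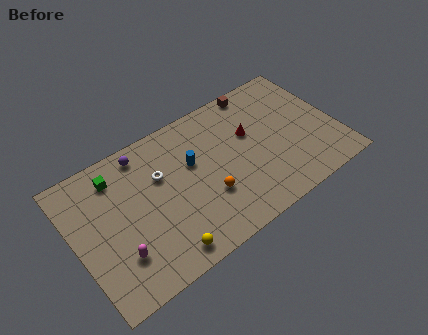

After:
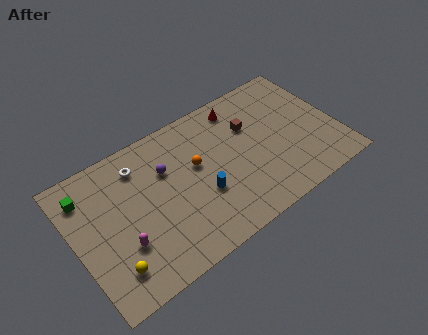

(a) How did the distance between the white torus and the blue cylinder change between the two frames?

+3.3

Before: roughly 2.1 units apart; after: 5.4. That's 3.3 units further apart.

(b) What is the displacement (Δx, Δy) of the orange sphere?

(-0.3, 2.4)

The orange sphere was at about (8.4, 3.2) and moved to about (8.1, 5.6).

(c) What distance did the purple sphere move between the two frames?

2.2

From (5.0, 8.3) to (6.2, 6.4), the purple sphere covered √(1.2² + 1.9²) ≈ 2.2 units.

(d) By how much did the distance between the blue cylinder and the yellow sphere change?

+0.9

Before: roughly 5.5 units apart; after: 6.4. That's 0.9 units further apart.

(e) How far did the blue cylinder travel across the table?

2.4

From (7.9, 5.9) to (8.1, 3.5), the blue cylinder covered √(0.2² + 2.4²) ≈ 2.4 units.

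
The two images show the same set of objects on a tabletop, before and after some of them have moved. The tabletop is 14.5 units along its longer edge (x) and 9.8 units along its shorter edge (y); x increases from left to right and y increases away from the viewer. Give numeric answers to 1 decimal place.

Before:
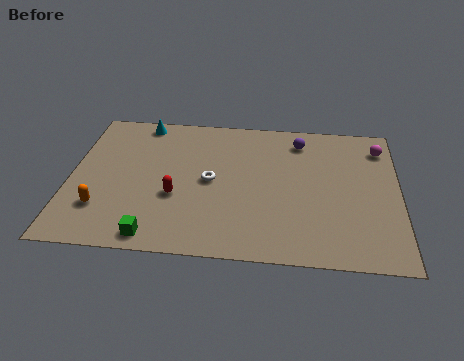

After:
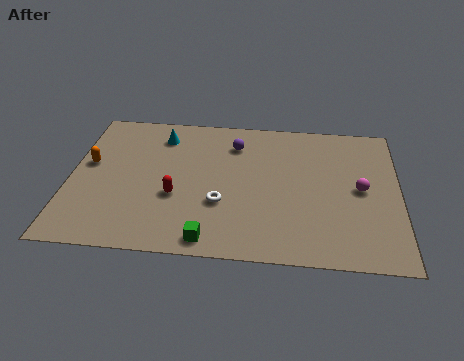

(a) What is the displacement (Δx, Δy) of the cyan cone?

(0.9, -0.9)

The cyan cone was at about (3.0, 8.8) and moved to about (3.9, 7.9).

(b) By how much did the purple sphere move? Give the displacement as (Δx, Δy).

(-2.9, -0.5)

From the two frames, the purple sphere sits at roughly (10.1, 8.1) before and (7.2, 7.6) after.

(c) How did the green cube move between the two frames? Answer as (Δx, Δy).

(2.4, 0.0)

From the two frames, the green cube sits at roughly (3.9, 1.0) before and (6.3, 1.0) after.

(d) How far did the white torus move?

1.6

The white torus moved from about (6.2, 4.9) to (6.7, 3.4), a distance of √(0.5² + 1.5²) ≈ 1.6.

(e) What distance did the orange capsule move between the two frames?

3.1

The orange capsule was near (1.5, 2.6) before and (0.8, 5.6) after, so it travelled √(0.7² + 3.0²) ≈ 3.1 units.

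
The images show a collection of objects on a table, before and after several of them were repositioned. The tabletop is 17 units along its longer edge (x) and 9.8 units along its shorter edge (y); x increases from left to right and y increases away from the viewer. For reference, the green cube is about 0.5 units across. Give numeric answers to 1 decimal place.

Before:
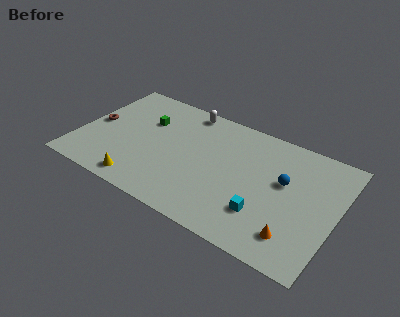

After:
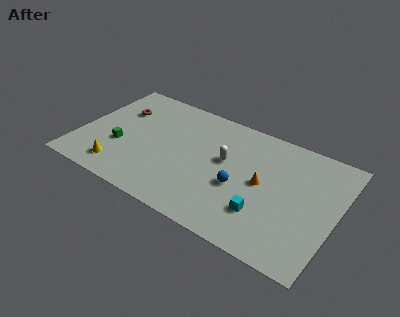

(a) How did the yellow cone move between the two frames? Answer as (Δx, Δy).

(-1.6, 0.5)

The yellow cone started near (4.7, 1.2) and ended near (3.1, 1.7).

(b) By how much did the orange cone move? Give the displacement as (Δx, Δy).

(-2.5, 3.0)

The orange cone started near (14.7, 2.0) and ended near (12.2, 5.0).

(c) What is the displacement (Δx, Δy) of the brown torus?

(1.3, 1.9)

From the two frames, the brown torus sits at roughly (0.9, 4.9) before and (2.2, 6.8) after.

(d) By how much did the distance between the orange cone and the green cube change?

-2.1

They were about 11.6 units apart before and 9.5 after — 2.1 units closer together.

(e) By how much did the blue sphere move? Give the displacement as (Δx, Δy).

(-2.7, -1.8)

The blue sphere started near (13.5, 5.8) and ended near (10.8, 4.0).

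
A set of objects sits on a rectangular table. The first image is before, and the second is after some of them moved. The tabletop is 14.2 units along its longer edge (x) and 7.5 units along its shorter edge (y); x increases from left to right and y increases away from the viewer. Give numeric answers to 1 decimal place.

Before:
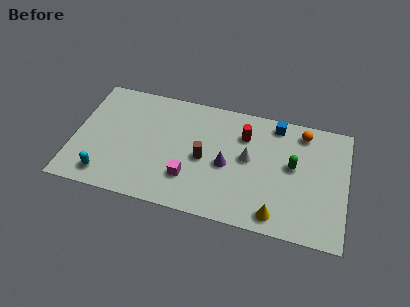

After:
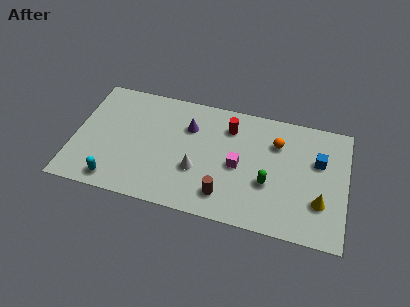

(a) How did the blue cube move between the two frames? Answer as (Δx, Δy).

(2.3, -1.8)

From the two frames, the blue cube sits at roughly (10.4, 6.6) before and (12.7, 4.8) after.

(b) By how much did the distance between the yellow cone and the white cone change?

+2.9

The distance was about 3.5 in the first image and 6.4 in the second, so they moved 2.9 units further apart.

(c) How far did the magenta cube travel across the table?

2.9

From (6.1, 2.1) to (8.6, 3.5), the magenta cube covered √(2.5² + 1.4²) ≈ 2.9 units.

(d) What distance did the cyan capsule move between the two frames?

0.5

From (1.8, 1.2) to (2.3, 1.0), the cyan capsule covered √(0.5² + 0.2²) ≈ 0.5 units.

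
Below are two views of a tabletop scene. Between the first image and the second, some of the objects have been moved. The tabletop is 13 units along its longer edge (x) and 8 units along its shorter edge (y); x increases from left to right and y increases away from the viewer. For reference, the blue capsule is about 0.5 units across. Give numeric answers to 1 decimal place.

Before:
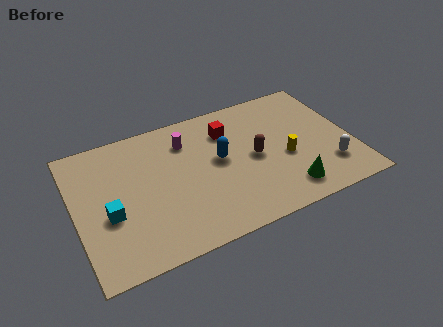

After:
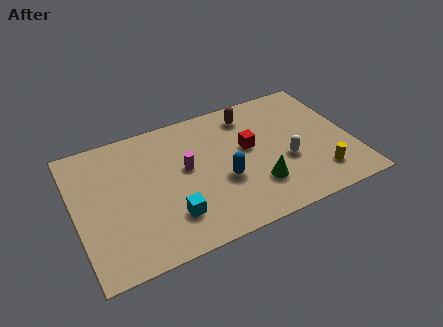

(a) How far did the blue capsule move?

1.3

From (6.8, 4.4) to (6.8, 3.1), the blue capsule covered √(0.0² + 1.3²) ≈ 1.3 units.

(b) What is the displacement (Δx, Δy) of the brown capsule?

(0.1, 2.7)

From the two frames, the brown capsule sits at roughly (8.4, 3.9) before and (8.5, 6.6) after.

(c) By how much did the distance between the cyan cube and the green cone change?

-4.2

They were about 8.3 units apart before and 4.1 after — 4.2 units closer together.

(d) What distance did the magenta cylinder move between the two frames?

1.6

From (5.4, 6.1) to (5.2, 4.5), the magenta cylinder covered √(0.2² + 1.6²) ≈ 1.6 units.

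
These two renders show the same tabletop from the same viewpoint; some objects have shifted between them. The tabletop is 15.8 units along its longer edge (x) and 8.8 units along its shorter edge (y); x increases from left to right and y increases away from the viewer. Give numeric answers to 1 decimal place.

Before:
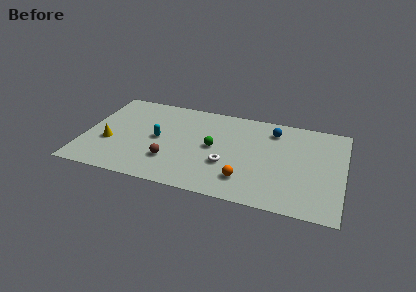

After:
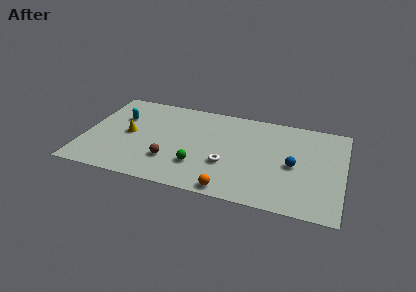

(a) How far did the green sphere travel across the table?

2.2

From (7.9, 4.5) to (7.1, 2.5), the green sphere covered √(0.8² + 2.0²) ≈ 2.2 units.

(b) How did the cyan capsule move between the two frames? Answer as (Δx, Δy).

(-2.5, 1.5)

From the two frames, the cyan capsule sits at roughly (4.5, 4.4) before and (2.0, 5.9) after.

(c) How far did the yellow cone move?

1.6

The yellow cone was near (1.6, 3.3) before and (2.7, 4.4) after, so it travelled √(1.1² + 1.1²) ≈ 1.6 units.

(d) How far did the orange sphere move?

1.4

The orange sphere was near (10.0, 2.0) before and (9.2, 0.8) after, so it travelled √(0.8² + 1.2²) ≈ 1.4 units.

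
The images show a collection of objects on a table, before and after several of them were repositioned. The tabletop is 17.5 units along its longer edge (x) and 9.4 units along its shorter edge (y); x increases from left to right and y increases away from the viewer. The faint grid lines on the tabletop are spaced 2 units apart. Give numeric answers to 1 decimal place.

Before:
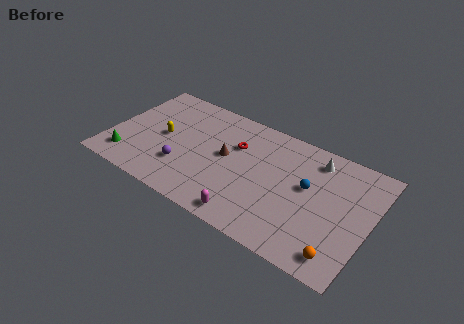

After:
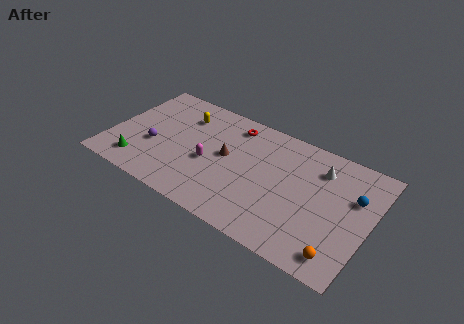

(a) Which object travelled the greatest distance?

the magenta capsule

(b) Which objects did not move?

the brown cone and the orange sphere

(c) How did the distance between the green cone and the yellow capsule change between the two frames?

+2.3

They were about 3.5 units apart before and 5.8 after — 2.3 units further apart.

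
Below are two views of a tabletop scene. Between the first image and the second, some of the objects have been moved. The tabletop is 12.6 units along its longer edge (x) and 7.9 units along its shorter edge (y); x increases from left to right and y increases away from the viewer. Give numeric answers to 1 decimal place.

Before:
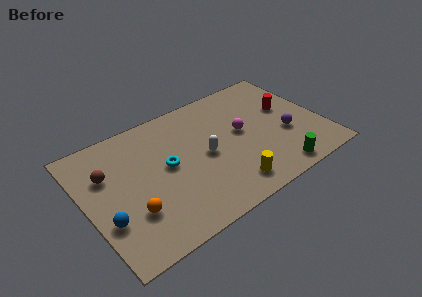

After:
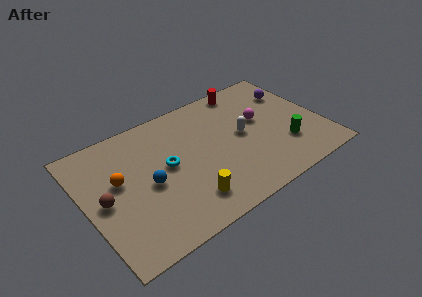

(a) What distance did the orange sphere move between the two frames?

2.2

The orange sphere was near (2.1, 2.4) before and (1.8, 4.6) after, so it travelled √(0.3² + 2.2²) ≈ 2.2 units.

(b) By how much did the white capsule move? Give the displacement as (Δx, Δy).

(2.1, 0.3)

The white capsule was at about (6.3, 3.8) and moved to about (8.4, 4.1).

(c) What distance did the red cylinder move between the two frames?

3.0

From (11.0, 4.7) to (9.2, 7.1), the red cylinder covered √(1.8² + 2.4²) ≈ 3.0 units.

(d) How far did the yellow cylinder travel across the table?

2.2

From (7.1, 1.3) to (4.9, 1.6), the yellow cylinder covered √(2.2² + 0.3²) ≈ 2.2 units.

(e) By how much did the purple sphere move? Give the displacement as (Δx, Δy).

(0.9, 2.7)

The purple sphere was at about (10.6, 3.0) and moved to about (11.5, 5.7).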